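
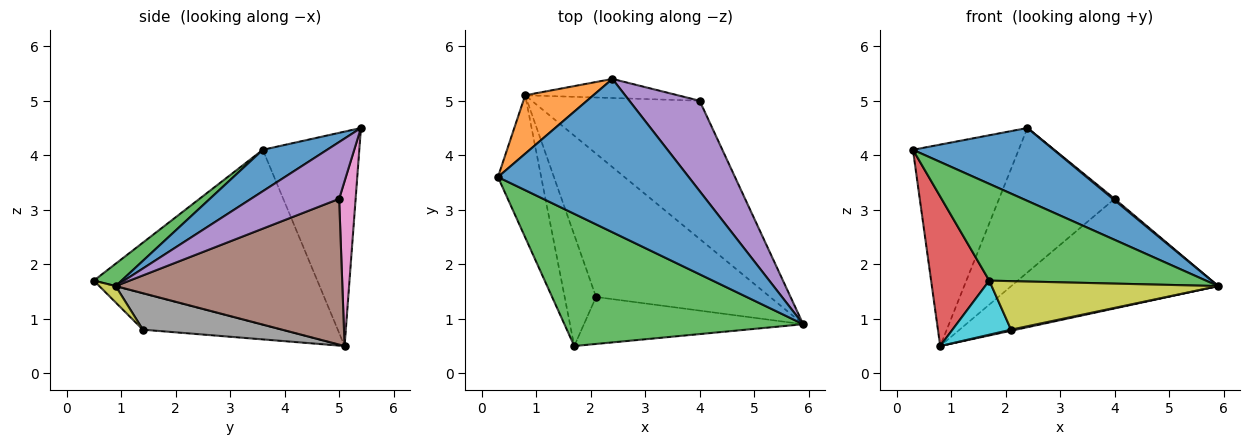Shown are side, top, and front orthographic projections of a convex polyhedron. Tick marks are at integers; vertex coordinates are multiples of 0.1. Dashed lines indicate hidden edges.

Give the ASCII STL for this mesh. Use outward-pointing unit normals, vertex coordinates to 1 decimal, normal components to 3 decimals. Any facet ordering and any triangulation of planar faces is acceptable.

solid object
 facet normal 0.192 -0.421 0.886
  outer loop
   vertex 2.4 5.4 4.5
   vertex 0.3 3.6 4.1
   vertex 5.9 0.9 1.6
  endloop
 endfacet
 facet normal -0.659 0.722 0.209
  outer loop
   vertex 0.8 5.1 0.5
   vertex 0.3 3.6 4.1
   vertex 2.4 5.4 4.5
  endloop
 endfacet
 facet normal 0.075 -0.589 0.805
  outer loop
   vertex 1.7 0.5 1.7
   vertex 5.9 0.9 1.6
   vertex 0.3 3.6 4.1
  endloop
 endfacet
 facet normal -0.941 -0.245 -0.233
  outer loop
   vertex 1.7 0.5 1.7
   vertex 0.3 3.6 4.1
   vertex 0.8 5.1 0.5
  endloop
 endfacet
 facet normal 0.629 -0.012 0.778
  outer loop
   vertex 4.0 5.0 3.2
   vertex 2.4 5.4 4.5
   vertex 5.9 0.9 1.6
  endloop
 endfacet
 facet normal 0.563 0.514 -0.648
  outer loop
   vertex 4.0 5.0 3.2
   vertex 5.9 0.9 1.6
   vertex 0.8 5.1 0.5
  endloop
 endfacet
 facet normal 0.140 0.982 -0.130
  outer loop
   vertex 4.0 5.0 3.2
   vertex 0.8 5.1 0.5
   vertex 2.4 5.4 4.5
  endloop
 endfacet
 facet normal 0.205 -0.007 -0.979
  outer loop
   vertex 2.1 1.4 0.8
   vertex 0.8 5.1 0.5
   vertex 5.9 0.9 1.6
  endloop
 endfacet
 facet normal 0.052 -0.718 -0.695
  outer loop
   vertex 2.1 1.4 0.8
   vertex 5.9 0.9 1.6
   vertex 1.7 0.5 1.7
  endloop
 endfacet
 facet normal -0.720 -0.304 -0.624
  outer loop
   vertex 2.1 1.4 0.8
   vertex 1.7 0.5 1.7
   vertex 0.8 5.1 0.5
  endloop
 endfacet
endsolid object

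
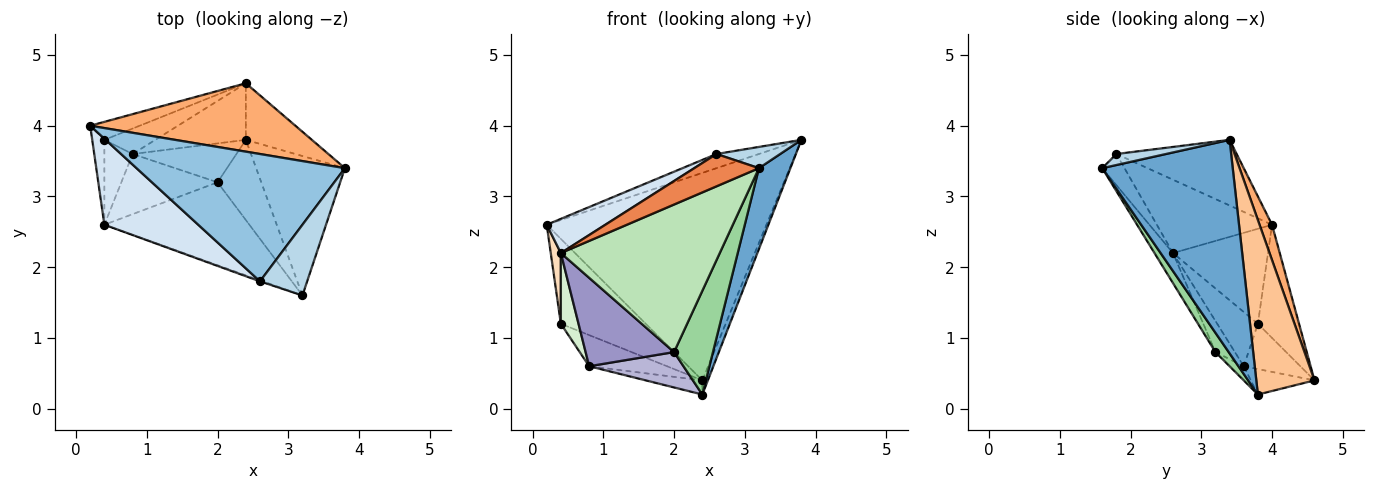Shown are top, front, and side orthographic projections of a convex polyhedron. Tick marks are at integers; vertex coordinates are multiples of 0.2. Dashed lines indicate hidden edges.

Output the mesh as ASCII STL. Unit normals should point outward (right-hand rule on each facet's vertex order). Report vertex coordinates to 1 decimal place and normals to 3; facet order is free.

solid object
 facet normal 0.901 -0.217 -0.375
  outer loop
   vertex 2.4 3.8 0.2
   vertex 3.8 3.4 3.8
   vertex 3.2 1.6 3.4
  endloop
 endfacet
 facet normal -0.299 0.105 0.949
  outer loop
   vertex 2.6 1.8 3.6
   vertex 3.8 3.4 3.8
   vertex 0.2 4.0 2.6
  endloop
 endfacet
 facet normal 0.218 -0.280 0.935
  outer loop
   vertex 2.6 1.8 3.6
   vertex 3.2 1.6 3.4
   vertex 3.8 3.4 3.8
  endloop
 endfacet
 facet normal -0.587 -0.299 0.752
  outer loop
   vertex 2.6 1.8 3.6
   vertex 0.2 4.0 2.6
   vertex 0.4 2.6 2.2
  endloop
 endfacet
 facet normal -0.325 -0.945 -0.030
  outer loop
   vertex 2.6 1.8 3.6
   vertex 0.4 2.6 2.2
   vertex 3.2 1.6 3.4
  endloop
 endfacet
 facet normal 0.054 0.948 0.313
  outer loop
   vertex 2.4 4.6 0.4
   vertex 0.2 4.0 2.6
   vertex 3.8 3.4 3.8
  endloop
 endfacet
 facet normal 0.932 0.088 -0.353
  outer loop
   vertex 2.4 4.6 0.4
   vertex 3.8 3.4 3.8
   vertex 2.4 3.8 0.2
  endloop
 endfacet
 facet normal -0.986 -0.105 -0.126
  outer loop
   vertex 0.4 3.8 1.2
   vertex 0.4 2.6 2.2
   vertex 0.2 4.0 2.6
  endloop
 endfacet
 facet normal -0.429 0.884 -0.187
  outer loop
   vertex 0.4 3.8 1.2
   vertex 0.2 4.0 2.6
   vertex 2.4 4.6 0.4
  endloop
 endfacet
 facet normal 0.260 -0.764 -0.590
  outer loop
   vertex 2.0 3.2 0.8
   vertex 2.4 3.8 0.2
   vertex 3.2 1.6 3.4
  endloop
 endfacet
 facet normal -0.101 -0.867 -0.487
  outer loop
   vertex 2.0 3.2 0.8
   vertex 3.2 1.6 3.4
   vertex 0.4 2.6 2.2
  endloop
 endfacet
 facet normal -0.827 -0.360 -0.432
  outer loop
   vertex 0.8 3.6 0.6
   vertex 0.4 2.6 2.2
   vertex 0.4 3.8 1.2
  endloop
 endfacet
 facet normal -0.179 -0.814 -0.553
  outer loop
   vertex 0.8 3.6 0.6
   vertex 2.0 3.2 0.8
   vertex 0.4 2.6 2.2
  endloop
 endfacet
 facet normal -0.100 -0.669 -0.736
  outer loop
   vertex 0.8 3.6 0.6
   vertex 2.4 3.8 0.2
   vertex 2.0 3.2 0.8
  endloop
 endfacet
 facet normal -0.263 0.234 -0.936
  outer loop
   vertex 0.8 3.6 0.6
   vertex 2.4 4.6 0.4
   vertex 2.4 3.8 0.2
  endloop
 endfacet
 facet normal -0.491 0.674 -0.552
  outer loop
   vertex 0.8 3.6 0.6
   vertex 0.4 3.8 1.2
   vertex 2.4 4.6 0.4
  endloop
 endfacet
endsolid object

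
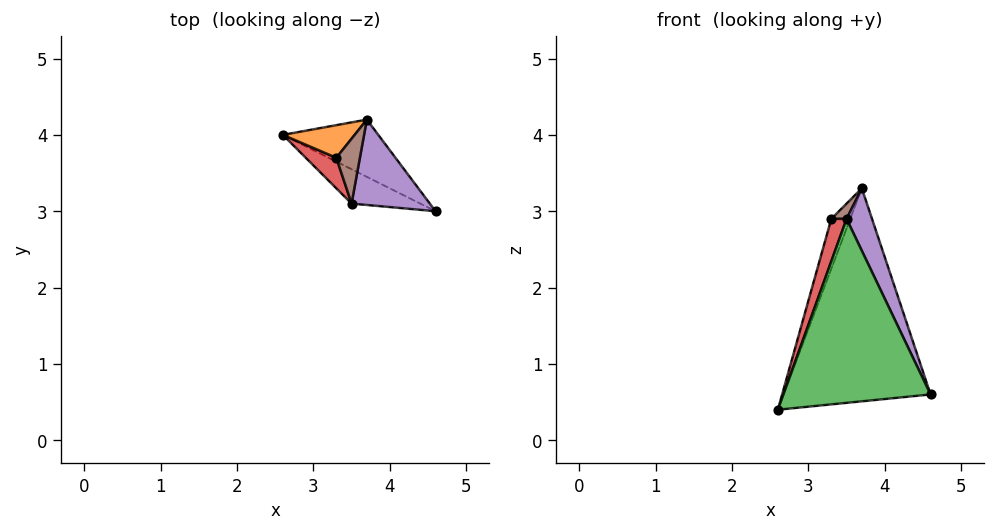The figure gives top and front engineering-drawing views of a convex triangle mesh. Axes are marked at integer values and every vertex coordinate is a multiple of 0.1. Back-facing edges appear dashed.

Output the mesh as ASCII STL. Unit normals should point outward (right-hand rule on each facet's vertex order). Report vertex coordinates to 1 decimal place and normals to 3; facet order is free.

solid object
 facet normal 0.453 0.861 -0.231
  outer loop
   vertex 3.7 4.2 3.3
   vertex 4.6 3.0 0.6
   vertex 2.6 4.0 0.4
  endloop
 endfacet
 facet normal -0.847 0.445 0.291
  outer loop
   vertex 3.3 3.7 2.9
   vertex 3.7 4.2 3.3
   vertex 2.6 4.0 0.4
  endloop
 endfacet
 facet normal -0.428 -0.889 -0.166
  outer loop
   vertex 3.5 3.1 2.9
   vertex 2.6 4.0 0.4
   vertex 4.6 3.0 0.6
  endloop
 endfacet
 facet normal -0.925 -0.308 0.222
  outer loop
   vertex 3.5 3.1 2.9
   vertex 3.3 3.7 2.9
   vertex 2.6 4.0 0.4
  endloop
 endfacet
 facet normal 0.853 -0.308 0.421
  outer loop
   vertex 3.5 3.1 2.9
   vertex 4.6 3.0 0.6
   vertex 3.7 4.2 3.3
  endloop
 endfacet
 facet normal -0.566 -0.189 0.802
  outer loop
   vertex 3.5 3.1 2.9
   vertex 3.7 4.2 3.3
   vertex 3.3 3.7 2.9
  endloop
 endfacet
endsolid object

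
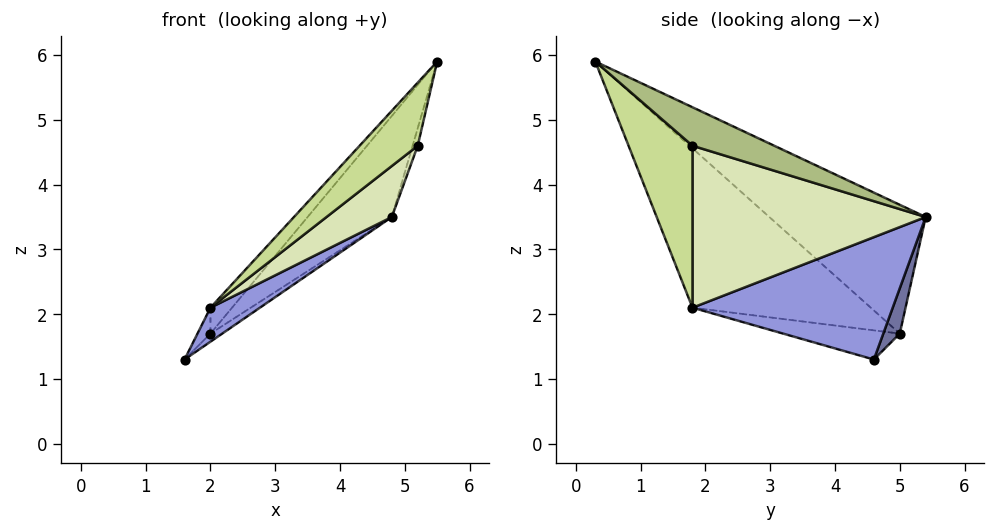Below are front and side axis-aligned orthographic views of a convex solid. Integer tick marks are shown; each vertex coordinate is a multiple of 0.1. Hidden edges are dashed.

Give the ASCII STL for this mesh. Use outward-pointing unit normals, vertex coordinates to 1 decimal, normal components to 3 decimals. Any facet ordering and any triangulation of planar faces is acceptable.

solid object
 facet normal 0.474 0.339 -0.813
  outer loop
   vertex 2.0 5.0 1.7
   vertex 4.8 5.4 3.5
   vertex 1.6 4.6 1.3
  endloop
 endfacet
 facet normal -0.546 0.294 0.784
  outer loop
   vertex 2.0 5.0 1.7
   vertex 5.5 0.3 5.9
   vertex 4.8 5.4 3.5
  endloop
 endfacet
 facet normal 0.585 -0.144 -0.798
  outer loop
   vertex 2.0 1.8 2.1
   vertex 1.6 4.6 1.3
   vertex 4.8 5.4 3.5
  endloop
 endfacet
 facet normal -0.745 0.083 0.662
  outer loop
   vertex 2.0 1.8 2.1
   vertex 2.0 5.0 1.7
   vertex 1.6 4.6 1.3
  endloop
 endfacet
 facet normal -0.715 0.087 0.693
  outer loop
   vertex 2.0 1.8 2.1
   vertex 5.5 0.3 5.9
   vertex 2.0 5.0 1.7
  endloop
 endfacet
 facet normal 0.986 0.062 -0.156
  outer loop
   vertex 5.2 1.8 4.6
   vertex 4.8 5.4 3.5
   vertex 5.5 0.3 5.9
  endloop
 endfacet
 facet normal 0.537 -0.488 -0.688
  outer loop
   vertex 5.2 1.8 4.6
   vertex 5.5 0.3 5.9
   vertex 2.0 1.8 2.1
  endloop
 endfacet
 facet normal 0.607 -0.170 -0.777
  outer loop
   vertex 5.2 1.8 4.6
   vertex 2.0 1.8 2.1
   vertex 4.8 5.4 3.5
  endloop
 endfacet
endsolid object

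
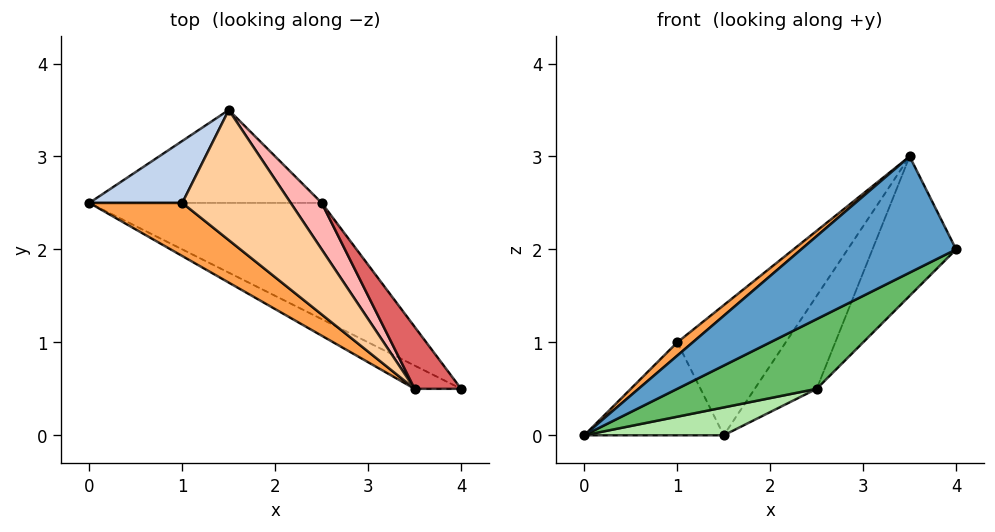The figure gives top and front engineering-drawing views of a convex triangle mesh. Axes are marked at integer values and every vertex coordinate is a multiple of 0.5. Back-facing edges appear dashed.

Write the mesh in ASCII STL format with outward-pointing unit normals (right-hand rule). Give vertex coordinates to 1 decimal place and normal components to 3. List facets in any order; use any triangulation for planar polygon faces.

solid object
 facet normal -0.365 -0.913 -0.183
  outer loop
   vertex 3.5 0.5 3.0
   vertex 0.0 2.5 0.0
   vertex 4.0 0.5 2.0
  endloop
 endfacet
 facet normal -0.485 0.728 0.485
  outer loop
   vertex 1.0 2.5 1.0
   vertex 1.5 3.5 0.0
   vertex 0.0 2.5 0.0
  endloop
 endfacet
 facet normal -0.696 -0.174 0.696
  outer loop
   vertex 1.0 2.5 1.0
   vertex 0.0 2.5 0.0
   vertex 3.5 0.5 3.0
  endloop
 endfacet
 facet normal 0.000 0.707 0.707
  outer loop
   vertex 1.0 2.5 1.0
   vertex 3.5 0.5 3.0
   vertex 1.5 3.5 0.0
  endloop
 endfacet
 facet normal 0.169 -0.507 -0.845
  outer loop
   vertex 2.5 2.5 0.5
   vertex 4.0 0.5 2.0
   vertex 0.0 2.5 0.0
  endloop
 endfacet
 facet normal 0.188 -0.282 -0.941
  outer loop
   vertex 2.5 2.5 0.5
   vertex 0.0 2.5 0.0
   vertex 1.5 3.5 0.0
  endloop
 endfacet
 facet normal 0.630 0.709 0.315
  outer loop
   vertex 2.5 2.5 0.5
   vertex 3.5 0.5 3.0
   vertex 4.0 0.5 2.0
  endloop
 endfacet
 facet normal 0.557 0.743 0.371
  outer loop
   vertex 2.5 2.5 0.5
   vertex 1.5 3.5 0.0
   vertex 3.5 0.5 3.0
  endloop
 endfacet
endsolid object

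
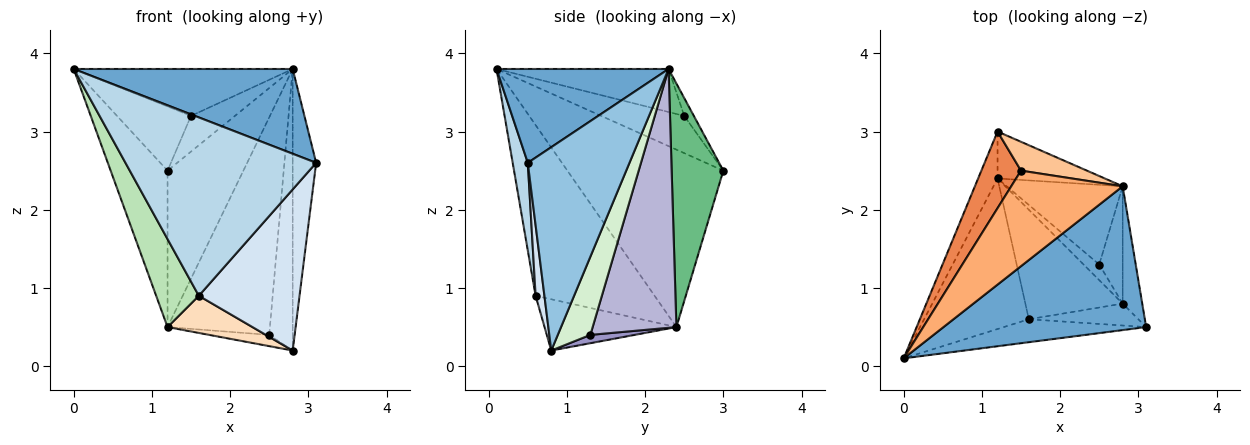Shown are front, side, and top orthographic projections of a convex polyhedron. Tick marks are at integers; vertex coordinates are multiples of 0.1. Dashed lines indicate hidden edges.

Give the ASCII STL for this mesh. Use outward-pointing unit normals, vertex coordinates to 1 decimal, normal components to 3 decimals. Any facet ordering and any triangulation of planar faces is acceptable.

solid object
 facet normal 0.371 -0.472 0.800
  outer loop
   vertex 2.8 2.3 3.8
   vertex 0.0 0.1 3.8
   vertex 3.1 0.5 2.6
  endloop
 endfacet
 facet normal 0.970 0.224 -0.093
  outer loop
   vertex 2.8 2.3 3.8
   vertex 3.1 0.5 2.6
   vertex 2.8 0.8 0.2
  endloop
 endfacet
 facet normal 0.078 -0.989 -0.127
  outer loop
   vertex 1.6 0.6 0.9
   vertex 3.1 0.5 2.6
   vertex 0.0 0.1 3.8
  endloop
 endfacet
 facet normal 0.086 -0.987 -0.134
  outer loop
   vertex 1.6 0.6 0.9
   vertex 2.8 0.8 0.2
   vertex 3.1 0.5 2.6
  endloop
 endfacet
 facet normal -0.584 0.521 0.622
  outer loop
   vertex 1.5 2.5 3.2
   vertex 1.2 3.0 2.5
   vertex 0.0 0.1 3.8
  endloop
 endfacet
 facet normal -0.327 0.417 0.848
  outer loop
   vertex 1.5 2.5 3.2
   vertex 0.0 0.1 3.8
   vertex 2.8 2.3 3.8
  endloop
 endfacet
 facet normal -0.168 0.767 0.620
  outer loop
   vertex 1.5 2.5 3.2
   vertex 2.8 2.3 3.8
   vertex 1.2 3.0 2.5
  endloop
 endfacet
 facet normal -0.446 -0.288 -0.847
  outer loop
   vertex 1.2 2.4 0.5
   vertex 2.8 0.8 0.2
   vertex 1.6 0.6 0.9
  endloop
 endfacet
 facet normal 0.546 0.802 -0.241
  outer loop
   vertex 1.2 2.4 0.5
   vertex 1.2 3.0 2.5
   vertex 2.8 2.3 3.8
  endloop
 endfacet
 facet normal -0.935 0.341 -0.102
  outer loop
   vertex 1.2 2.4 0.5
   vertex 0.0 0.1 3.8
   vertex 1.2 3.0 2.5
  endloop
 endfacet
 facet normal -0.815 -0.292 -0.500
  outer loop
   vertex 1.2 2.4 0.5
   vertex 1.6 0.6 0.9
   vertex 0.0 0.1 3.8
  endloop
 endfacet
 facet normal 0.789 0.568 -0.237
  outer loop
   vertex 2.5 1.3 0.4
   vertex 2.8 2.3 3.8
   vertex 2.8 0.8 0.2
  endloop
 endfacet
 facet normal 0.396 0.536 -0.746
  outer loop
   vertex 2.5 1.3 0.4
   vertex 2.8 0.8 0.2
   vertex 1.2 2.4 0.5
  endloop
 endfacet
 facet normal 0.609 0.745 -0.273
  outer loop
   vertex 2.5 1.3 0.4
   vertex 1.2 2.4 0.5
   vertex 2.8 2.3 3.8
  endloop
 endfacet
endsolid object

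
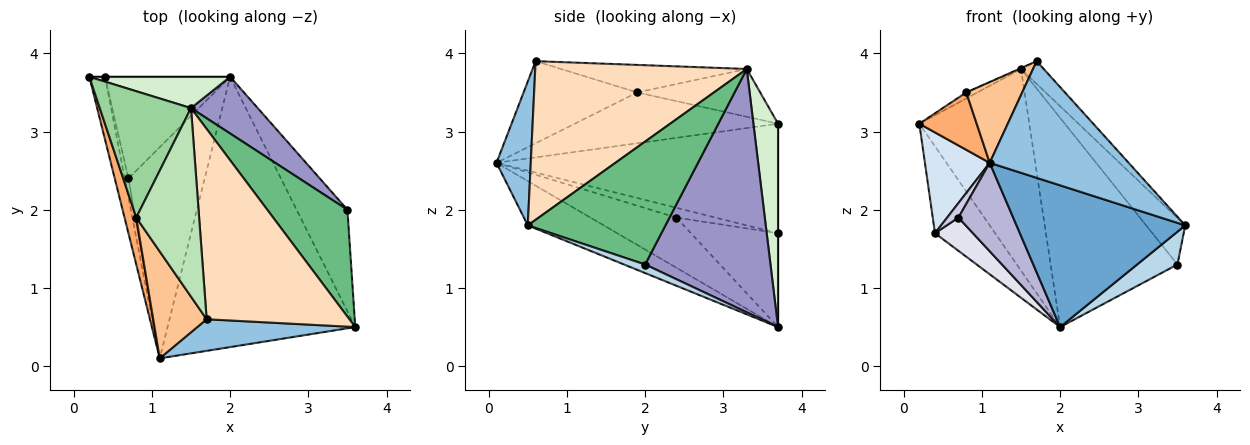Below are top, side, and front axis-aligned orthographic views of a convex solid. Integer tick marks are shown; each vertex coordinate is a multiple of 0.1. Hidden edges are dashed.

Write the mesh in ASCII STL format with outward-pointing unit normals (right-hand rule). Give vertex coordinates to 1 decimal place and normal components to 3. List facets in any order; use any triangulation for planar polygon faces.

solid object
 facet normal -0.205 -0.455 -0.867
  outer loop
   vertex 2.0 3.7 0.5
   vertex 3.6 0.5 1.8
   vertex 1.1 0.1 2.6
  endloop
 endfacet
 facet normal 0.232 -0.939 0.254
  outer loop
   vertex 1.7 0.6 3.9
   vertex 1.1 0.1 2.6
   vertex 3.6 0.5 1.8
  endloop
 endfacet
 facet normal 0.158 -0.303 -0.940
  outer loop
   vertex 3.5 2.0 1.3
   vertex 3.6 0.5 1.8
   vertex 2.0 3.7 0.5
  endloop
 endfacet
 facet normal -0.965 -0.222 -0.138
  outer loop
   vertex 0.4 3.7 1.7
   vertex 1.1 0.1 2.6
   vertex 0.2 3.7 3.1
  endloop
 endfacet
 facet normal 0.000 1.000 0.000
  outer loop
   vertex 0.4 3.7 1.7
   vertex 0.2 3.7 3.1
   vertex 2.0 3.7 0.5
  endloop
 endfacet
 facet normal -0.940 -0.265 0.217
  outer loop
   vertex 0.8 1.9 3.5
   vertex 0.2 3.7 3.1
   vertex 1.1 0.1 2.6
  endloop
 endfacet
 facet normal -0.775 -0.381 0.504
  outer loop
   vertex 0.8 1.9 3.5
   vertex 1.1 0.1 2.6
   vertex 1.7 0.6 3.9
  endloop
 endfacet
 facet normal 0.741 0.080 0.667
  outer loop
   vertex 1.5 3.3 3.8
   vertex 1.7 0.6 3.9
   vertex 3.6 0.5 1.8
  endloop
 endfacet
 facet normal 0.815 0.231 0.531
  outer loop
   vertex 1.5 3.3 3.8
   vertex 3.6 0.5 1.8
   vertex 3.5 2.0 1.3
  endloop
 endfacet
 facet normal -0.464 0.042 0.885
  outer loop
   vertex 1.5 3.3 3.8
   vertex 0.2 3.7 3.1
   vertex 0.8 1.9 3.5
  endloop
 endfacet
 facet normal -0.401 0.004 0.916
  outer loop
   vertex 1.5 3.3 3.8
   vertex 0.8 1.9 3.5
   vertex 1.7 0.6 3.9
  endloop
 endfacet
 facet normal 0.216 0.965 0.150
  outer loop
   vertex 1.5 3.3 3.8
   vertex 2.0 3.7 0.5
   vertex 0.2 3.7 3.1
  endloop
 endfacet
 facet normal 0.690 0.698 0.189
  outer loop
   vertex 1.5 3.3 3.8
   vertex 3.5 2.0 1.3
   vertex 2.0 3.7 0.5
  endloop
 endfacet
 facet normal -0.519 -0.330 -0.788
  outer loop
   vertex 0.7 2.4 1.9
   vertex 2.0 3.7 0.5
   vertex 1.1 0.1 2.6
  endloop
 endfacet
 facet normal -0.903 -0.261 -0.341
  outer loop
   vertex 0.7 2.4 1.9
   vertex 1.1 0.1 2.6
   vertex 0.4 3.7 1.7
  endloop
 endfacet
 facet normal -0.580 -0.253 -0.774
  outer loop
   vertex 0.7 2.4 1.9
   vertex 0.4 3.7 1.7
   vertex 2.0 3.7 0.5
  endloop
 endfacet
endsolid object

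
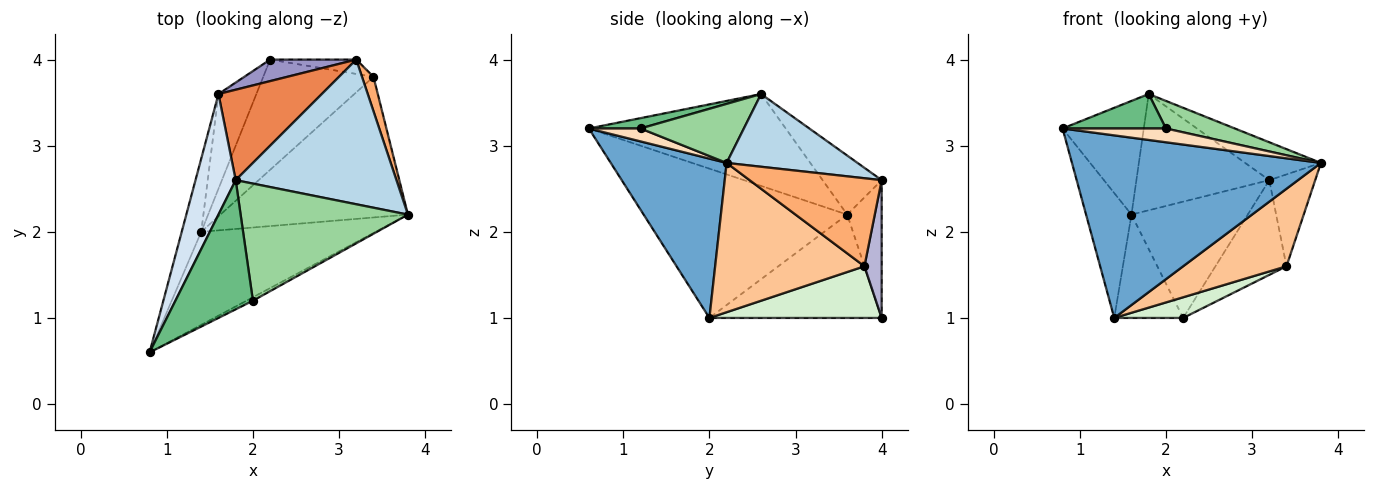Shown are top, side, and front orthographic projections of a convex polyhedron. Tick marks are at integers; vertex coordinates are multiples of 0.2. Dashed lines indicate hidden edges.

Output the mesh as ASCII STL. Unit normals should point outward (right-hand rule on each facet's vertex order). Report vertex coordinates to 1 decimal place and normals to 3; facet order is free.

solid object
 facet normal 0.383 -0.823 -0.419
  outer loop
   vertex 1.4 2.0 1.0
   vertex 3.8 2.2 2.8
   vertex 0.8 0.6 3.2
  endloop
 endfacet
 facet normal -0.968 0.216 -0.127
  outer loop
   vertex 1.6 3.6 2.2
   vertex 1.4 2.0 1.0
   vertex 0.8 0.6 3.2
  endloop
 endfacet
 facet normal 0.401 0.232 0.886
  outer loop
   vertex 1.8 2.6 3.6
   vertex 3.8 2.2 2.8
   vertex 3.2 4.0 2.6
  endloop
 endfacet
 facet normal -0.857 0.354 0.375
  outer loop
   vertex 1.8 2.6 3.6
   vertex 1.6 3.6 2.2
   vertex 0.8 0.6 3.2
  endloop
 endfacet
 facet normal -0.331 0.745 0.579
  outer loop
   vertex 1.8 2.6 3.6
   vertex 3.2 4.0 2.6
   vertex 1.6 3.6 2.2
  endloop
 endfacet
 facet normal 0.937 0.326 0.122
  outer loop
   vertex 3.4 3.8 1.6
   vertex 3.2 4.0 2.6
   vertex 3.8 2.2 2.8
  endloop
 endfacet
 facet normal 0.572 -0.396 -0.718
  outer loop
   vertex 3.4 3.8 1.6
   vertex 3.8 2.2 2.8
   vertex 1.4 2.0 1.0
  endloop
 endfacet
 facet normal 0.436 -0.873 -0.218
  outer loop
   vertex 2.0 1.2 3.2
   vertex 0.8 0.6 3.2
   vertex 3.8 2.2 2.8
  endloop
 endfacet
 facet normal 0.128 -0.256 0.958
  outer loop
   vertex 2.0 1.2 3.2
   vertex 1.8 2.6 3.6
   vertex 0.8 0.6 3.2
  endloop
 endfacet
 facet normal 0.325 -0.217 0.921
  outer loop
   vertex 2.0 1.2 3.2
   vertex 3.8 2.2 2.8
   vertex 1.8 2.6 3.6
  endloop
 endfacet
 facet normal -0.879 0.352 -0.322
  outer loop
   vertex 2.2 4.0 1.0
   vertex 1.4 2.0 1.0
   vertex 1.6 3.6 2.2
  endloop
 endfacet
 facet normal 0.418 -0.167 -0.893
  outer loop
   vertex 2.2 4.0 1.0
   vertex 3.4 3.8 1.6
   vertex 1.4 2.0 1.0
  endloop
 endfacet
 facet normal -0.280 0.944 0.175
  outer loop
   vertex 2.2 4.0 1.0
   vertex 1.6 3.6 2.2
   vertex 3.2 4.0 2.6
  endloop
 endfacet
 facet normal 0.233 0.961 -0.146
  outer loop
   vertex 2.2 4.0 1.0
   vertex 3.2 4.0 2.6
   vertex 3.4 3.8 1.6
  endloop
 endfacet
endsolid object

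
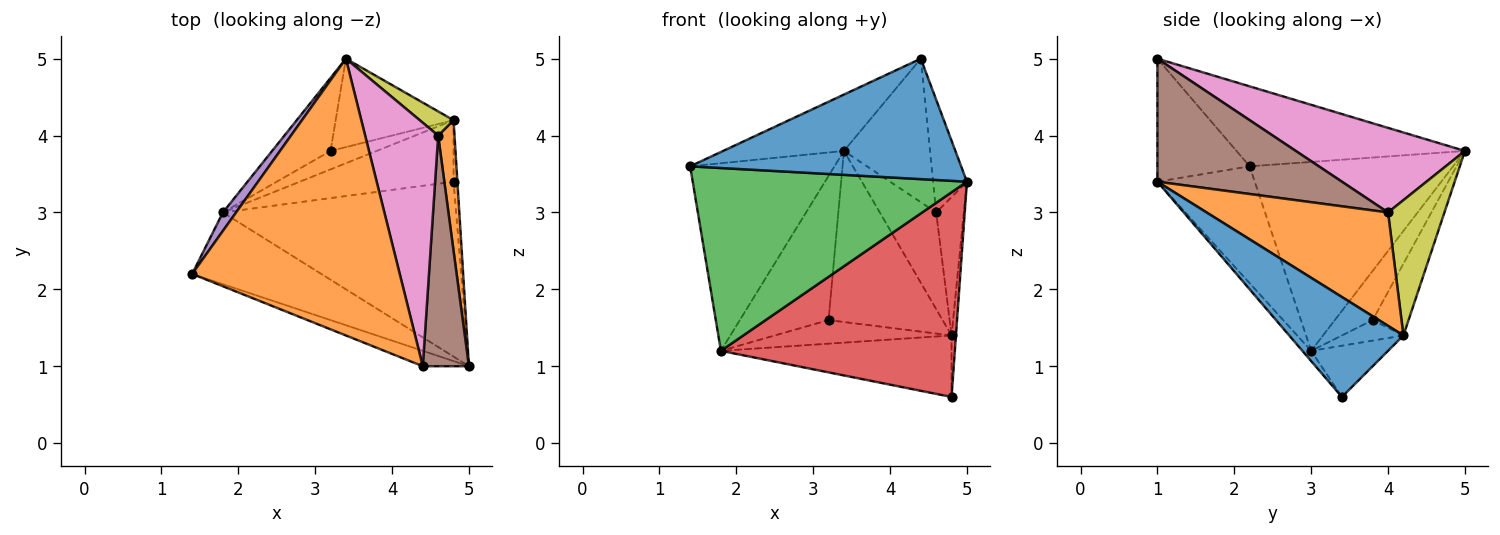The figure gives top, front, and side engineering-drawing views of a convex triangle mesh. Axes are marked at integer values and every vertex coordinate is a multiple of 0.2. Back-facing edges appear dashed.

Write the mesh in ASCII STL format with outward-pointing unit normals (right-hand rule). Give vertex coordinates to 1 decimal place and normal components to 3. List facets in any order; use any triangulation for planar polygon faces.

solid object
 facet normal -0.320 -0.940 -0.120
  outer loop
   vertex 4.4 1.0 5.0
   vertex 1.4 2.2 3.6
   vertex 5.0 1.0 3.4
  endloop
 endfacet
 facet normal -0.353 0.187 0.917
  outer loop
   vertex 4.4 1.0 5.0
   vertex 3.4 5.0 3.8
   vertex 1.4 2.2 3.6
  endloop
 endfacet
 facet normal -0.314 -0.884 -0.347
  outer loop
   vertex 1.8 3.0 1.2
   vertex 5.0 1.0 3.4
   vertex 1.4 2.2 3.6
  endloop
 endfacet
 facet normal -0.029 -0.760 -0.649
  outer loop
   vertex 1.8 3.0 1.2
   vertex 4.8 3.4 0.6
   vertex 5.0 1.0 3.4
  endloop
 endfacet
 facet normal -0.814 0.578 0.057
  outer loop
   vertex 1.8 3.0 1.2
   vertex 1.4 2.2 3.6
   vertex 3.4 5.0 3.8
  endloop
 endfacet
 facet normal 0.923 0.169 0.346
  outer loop
   vertex 4.6 4.0 3.0
   vertex 4.4 1.0 5.0
   vertex 5.0 1.0 3.4
  endloop
 endfacet
 facet normal 0.706 0.360 0.610
  outer loop
   vertex 4.6 4.0 3.0
   vertex 3.4 5.0 3.8
   vertex 4.4 1.0 5.0
  endloop
 endfacet
 facet normal -0.356 0.834 -0.422
  outer loop
   vertex 3.2 3.8 1.6
   vertex 1.8 3.0 1.2
   vertex 3.4 5.0 3.8
  endloop
 endfacet
 facet normal 0.696 0.696 0.174
  outer loop
   vertex 4.8 4.2 1.4
   vertex 3.4 5.0 3.8
   vertex 4.6 4.0 3.0
  endloop
 endfacet
 facet normal -0.269 0.856 -0.442
  outer loop
   vertex 4.8 4.2 1.4
   vertex 3.2 3.8 1.6
   vertex 3.4 5.0 3.8
  endloop
 endfacet
 facet normal 0.999 0.038 -0.038
  outer loop
   vertex 4.8 4.2 1.4
   vertex 5.0 1.0 3.4
   vertex 4.8 3.4 0.6
  endloop
 endfacet
 facet normal 0.979 0.149 0.141
  outer loop
   vertex 4.8 4.2 1.4
   vertex 4.6 4.0 3.0
   vertex 5.0 1.0 3.4
  endloop
 endfacet
 facet normal -0.229 0.688 -0.688
  outer loop
   vertex 4.8 4.2 1.4
   vertex 4.8 3.4 0.6
   vertex 1.8 3.0 1.2
  endloop
 endfacet
 facet normal -0.264 0.760 -0.594
  outer loop
   vertex 4.8 4.2 1.4
   vertex 1.8 3.0 1.2
   vertex 3.2 3.8 1.6
  endloop
 endfacet
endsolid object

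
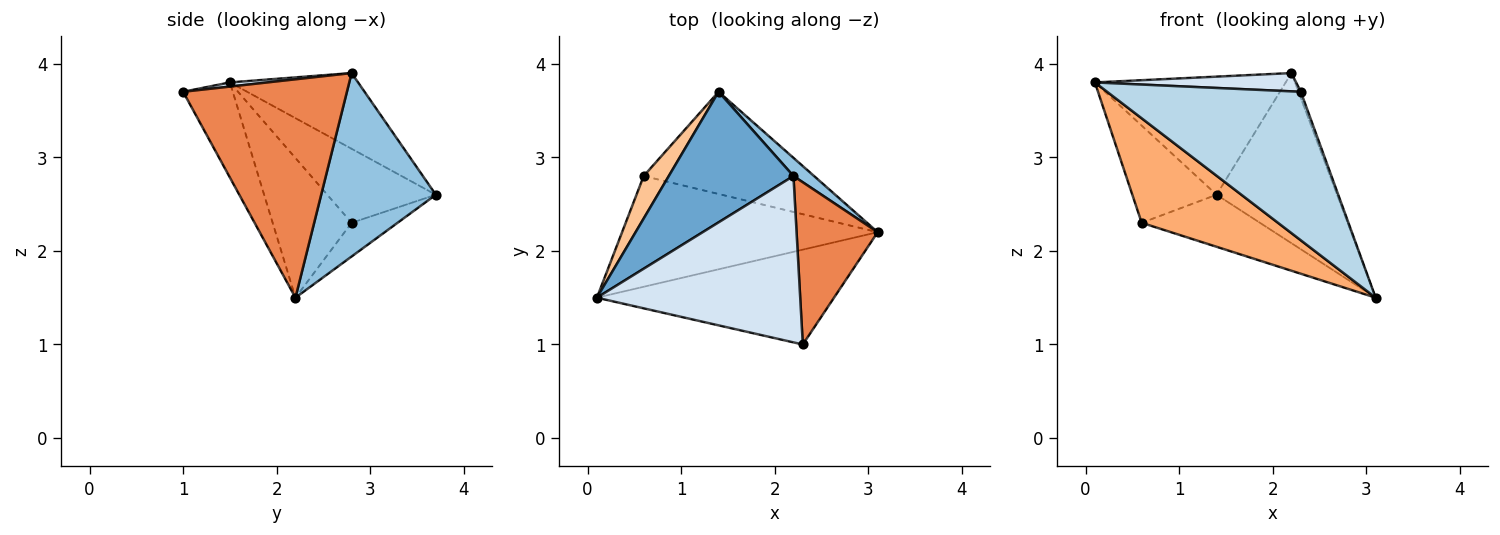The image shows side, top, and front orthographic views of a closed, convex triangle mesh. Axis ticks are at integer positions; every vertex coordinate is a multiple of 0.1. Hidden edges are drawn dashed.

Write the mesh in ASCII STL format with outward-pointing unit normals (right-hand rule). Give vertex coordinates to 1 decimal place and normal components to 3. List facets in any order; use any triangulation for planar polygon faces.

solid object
 facet normal -0.411 0.612 0.676
  outer loop
   vertex 2.2 2.8 3.9
   vertex 1.4 3.7 2.6
   vertex 0.1 1.5 3.8
  endloop
 endfacet
 facet normal 0.687 0.722 0.077
  outer loop
   vertex 2.2 2.8 3.9
   vertex 3.1 2.2 1.5
   vertex 1.4 3.7 2.6
  endloop
 endfacet
 facet normal -0.211 -0.824 -0.526
  outer loop
   vertex 2.3 1.0 3.7
   vertex 0.1 1.5 3.8
   vertex 3.1 2.2 1.5
  endloop
 endfacet
 facet normal 0.020 -0.109 0.994
  outer loop
   vertex 2.3 1.0 3.7
   vertex 2.2 2.8 3.9
   vertex 0.1 1.5 3.8
  endloop
 endfacet
 facet normal 0.937 0.013 0.348
  outer loop
   vertex 2.3 1.0 3.7
   vertex 3.1 2.2 1.5
   vertex 2.2 2.8 3.9
  endloop
 endfacet
 facet normal -0.369 -0.638 -0.676
  outer loop
   vertex 0.6 2.8 2.3
   vertex 3.1 2.2 1.5
   vertex 0.1 1.5 3.8
  endloop
 endfacet
 facet normal -0.763 0.592 0.259
  outer loop
   vertex 0.6 2.8 2.3
   vertex 0.1 1.5 3.8
   vertex 1.4 3.7 2.6
  endloop
 endfacet
 facet normal -0.174 0.447 -0.878
  outer loop
   vertex 0.6 2.8 2.3
   vertex 1.4 3.7 2.6
   vertex 3.1 2.2 1.5
  endloop
 endfacet
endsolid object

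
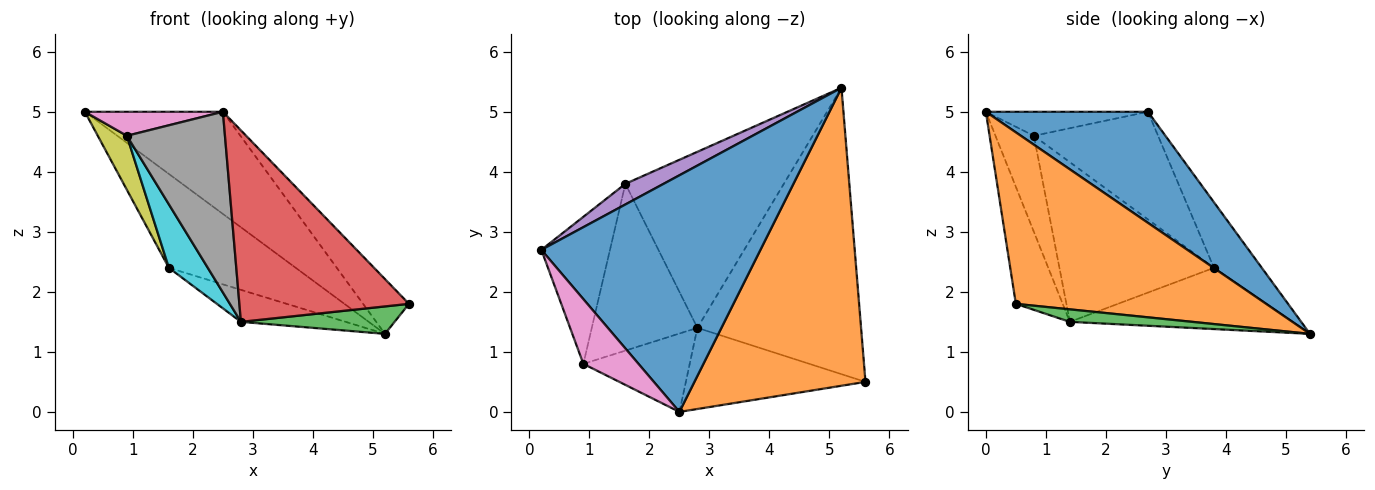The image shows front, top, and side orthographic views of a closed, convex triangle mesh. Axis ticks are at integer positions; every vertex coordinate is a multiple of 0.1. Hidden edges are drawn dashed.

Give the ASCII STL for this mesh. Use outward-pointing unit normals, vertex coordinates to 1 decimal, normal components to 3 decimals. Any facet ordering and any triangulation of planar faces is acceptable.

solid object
 facet normal 0.422 0.359 0.832
  outer loop
   vertex 2.5 0.0 5.0
   vertex 5.2 5.4 1.3
   vertex 0.2 2.7 5.0
  endloop
 endfacet
 facet normal 0.702 0.129 0.700
  outer loop
   vertex 2.5 0.0 5.0
   vertex 5.6 0.5 1.8
   vertex 5.2 5.4 1.3
  endloop
 endfacet
 facet normal 0.076 -0.095 -0.993
  outer loop
   vertex 2.8 1.4 1.5
   vertex 5.2 5.4 1.3
   vertex 5.6 0.5 1.8
  endloop
 endfacet
 facet normal -0.246 -0.892 -0.378
  outer loop
   vertex 2.8 1.4 1.5
   vertex 5.6 0.5 1.8
   vertex 2.5 0.0 5.0
  endloop
 endfacet
 facet normal -0.346 0.916 0.202
  outer loop
   vertex 1.6 3.8 2.4
   vertex 0.2 2.7 5.0
   vertex 5.2 5.4 1.3
  endloop
 endfacet
 facet normal -0.355 0.167 -0.920
  outer loop
   vertex 1.6 3.8 2.4
   vertex 5.2 5.4 1.3
   vertex 2.8 1.4 1.5
  endloop
 endfacet
 facet normal -0.378 -0.322 0.868
  outer loop
   vertex 0.9 0.8 4.6
   vertex 2.5 0.0 5.0
   vertex 0.2 2.7 5.0
  endloop
 endfacet
 facet normal -0.338 -0.863 -0.374
  outer loop
   vertex 0.9 0.8 4.6
   vertex 2.8 1.4 1.5
   vertex 2.5 0.0 5.0
  endloop
 endfacet
 facet normal -0.827 -0.194 -0.527
  outer loop
   vertex 0.9 0.8 4.6
   vertex 0.2 2.7 5.0
   vertex 1.6 3.8 2.4
  endloop
 endfacet
 facet normal -0.816 -0.206 -0.540
  outer loop
   vertex 0.9 0.8 4.6
   vertex 1.6 3.8 2.4
   vertex 2.8 1.4 1.5
  endloop
 endfacet
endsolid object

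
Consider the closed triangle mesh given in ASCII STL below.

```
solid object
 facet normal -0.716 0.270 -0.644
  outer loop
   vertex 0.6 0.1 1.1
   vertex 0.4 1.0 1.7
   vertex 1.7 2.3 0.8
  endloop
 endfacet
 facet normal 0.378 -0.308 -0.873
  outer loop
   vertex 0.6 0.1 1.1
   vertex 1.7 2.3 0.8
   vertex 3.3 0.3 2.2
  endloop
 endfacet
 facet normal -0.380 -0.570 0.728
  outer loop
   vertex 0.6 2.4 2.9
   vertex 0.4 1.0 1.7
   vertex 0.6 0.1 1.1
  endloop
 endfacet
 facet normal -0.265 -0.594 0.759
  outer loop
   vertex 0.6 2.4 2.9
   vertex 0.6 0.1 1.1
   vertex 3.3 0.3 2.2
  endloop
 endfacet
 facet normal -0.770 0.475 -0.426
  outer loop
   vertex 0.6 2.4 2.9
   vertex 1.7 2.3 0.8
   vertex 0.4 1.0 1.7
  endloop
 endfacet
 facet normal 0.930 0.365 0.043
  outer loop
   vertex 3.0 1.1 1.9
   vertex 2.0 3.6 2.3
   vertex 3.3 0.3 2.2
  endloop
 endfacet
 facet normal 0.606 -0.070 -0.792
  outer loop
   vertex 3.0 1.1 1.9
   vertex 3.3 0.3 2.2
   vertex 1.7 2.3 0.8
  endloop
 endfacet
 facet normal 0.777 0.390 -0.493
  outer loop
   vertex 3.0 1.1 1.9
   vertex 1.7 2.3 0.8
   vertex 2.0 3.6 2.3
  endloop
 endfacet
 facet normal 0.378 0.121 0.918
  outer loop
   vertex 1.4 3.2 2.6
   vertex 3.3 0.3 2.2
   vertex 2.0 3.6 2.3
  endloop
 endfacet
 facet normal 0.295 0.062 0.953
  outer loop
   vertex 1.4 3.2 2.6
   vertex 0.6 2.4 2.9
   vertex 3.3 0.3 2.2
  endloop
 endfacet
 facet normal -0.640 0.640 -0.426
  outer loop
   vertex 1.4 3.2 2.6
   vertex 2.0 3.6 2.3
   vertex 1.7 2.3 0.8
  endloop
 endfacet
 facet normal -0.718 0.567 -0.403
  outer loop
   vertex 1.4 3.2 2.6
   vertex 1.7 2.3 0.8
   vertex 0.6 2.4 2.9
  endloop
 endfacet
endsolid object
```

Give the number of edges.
18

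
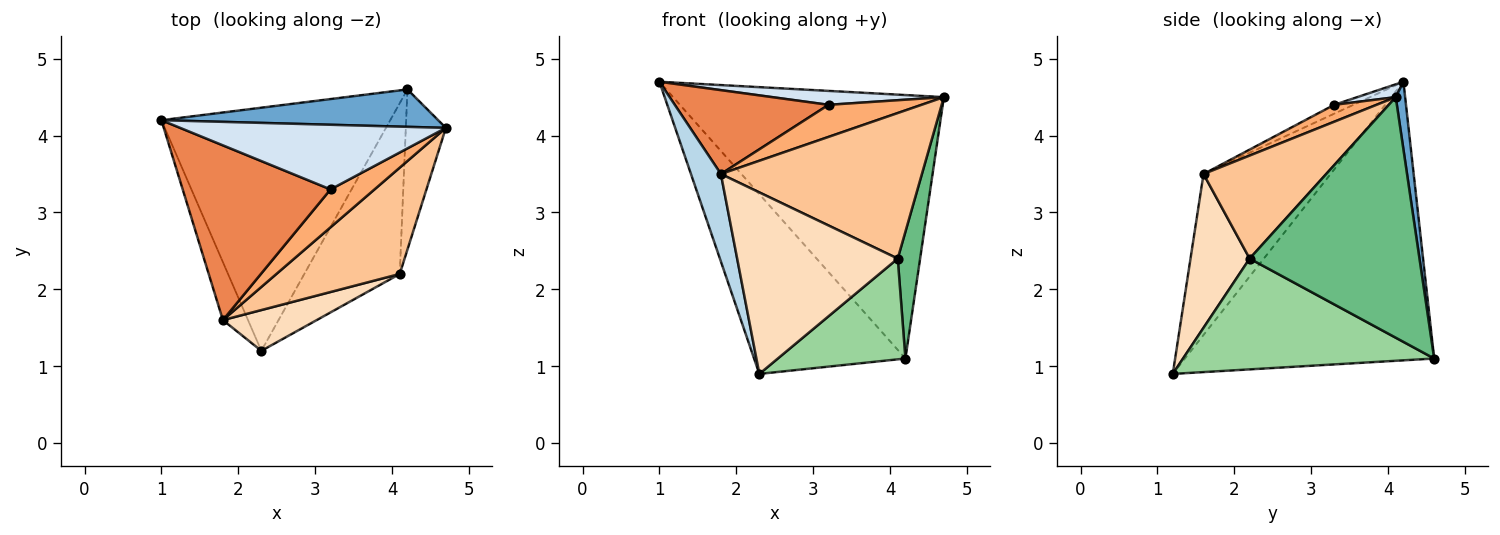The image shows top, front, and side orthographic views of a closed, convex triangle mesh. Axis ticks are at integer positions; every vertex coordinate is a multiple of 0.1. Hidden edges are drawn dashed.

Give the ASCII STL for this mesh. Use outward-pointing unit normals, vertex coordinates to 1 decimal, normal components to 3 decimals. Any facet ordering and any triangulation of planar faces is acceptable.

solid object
 facet normal 0.034 0.989 0.140
  outer loop
   vertex 4.2 4.6 1.1
   vertex 1.0 4.2 4.7
   vertex 4.7 4.1 4.5
  endloop
 endfacet
 facet normal -0.700 0.425 -0.575
  outer loop
   vertex 4.2 4.6 1.1
   vertex 2.3 1.2 0.9
   vertex 1.0 4.2 4.7
  endloop
 endfacet
 facet normal -0.962 -0.227 -0.150
  outer loop
   vertex 1.8 1.6 3.5
   vertex 1.0 4.2 4.7
   vertex 2.3 1.2 0.9
  endloop
 endfacet
 facet normal 0.047 -0.210 0.976
  outer loop
   vertex 3.2 3.3 4.4
   vertex 4.7 4.1 4.5
   vertex 1.0 4.2 4.7
  endloop
 endfacet
 facet normal -0.054 -0.432 0.900
  outer loop
   vertex 3.2 3.3 4.4
   vertex 1.0 4.2 4.7
   vertex 1.8 1.6 3.5
  endloop
 endfacet
 facet normal 0.282 -0.620 0.732
  outer loop
   vertex 3.2 3.3 4.4
   vertex 1.8 1.6 3.5
   vertex 4.7 4.1 4.5
  endloop
 endfacet
 facet normal 0.442 -0.724 0.529
  outer loop
   vertex 4.1 2.2 2.4
   vertex 4.7 4.1 4.5
   vertex 1.8 1.6 3.5
  endloop
 endfacet
 facet normal 0.338 -0.918 0.206
  outer loop
   vertex 4.1 2.2 2.4
   vertex 1.8 1.6 3.5
   vertex 2.3 1.2 0.9
  endloop
 endfacet
 facet normal 0.978 -0.129 -0.163
  outer loop
   vertex 4.1 2.2 2.4
   vertex 4.2 4.6 1.1
   vertex 4.7 4.1 4.5
  endloop
 endfacet
 facet normal 0.707 -0.359 -0.609
  outer loop
   vertex 4.1 2.2 2.4
   vertex 2.3 1.2 0.9
   vertex 4.2 4.6 1.1
  endloop
 endfacet
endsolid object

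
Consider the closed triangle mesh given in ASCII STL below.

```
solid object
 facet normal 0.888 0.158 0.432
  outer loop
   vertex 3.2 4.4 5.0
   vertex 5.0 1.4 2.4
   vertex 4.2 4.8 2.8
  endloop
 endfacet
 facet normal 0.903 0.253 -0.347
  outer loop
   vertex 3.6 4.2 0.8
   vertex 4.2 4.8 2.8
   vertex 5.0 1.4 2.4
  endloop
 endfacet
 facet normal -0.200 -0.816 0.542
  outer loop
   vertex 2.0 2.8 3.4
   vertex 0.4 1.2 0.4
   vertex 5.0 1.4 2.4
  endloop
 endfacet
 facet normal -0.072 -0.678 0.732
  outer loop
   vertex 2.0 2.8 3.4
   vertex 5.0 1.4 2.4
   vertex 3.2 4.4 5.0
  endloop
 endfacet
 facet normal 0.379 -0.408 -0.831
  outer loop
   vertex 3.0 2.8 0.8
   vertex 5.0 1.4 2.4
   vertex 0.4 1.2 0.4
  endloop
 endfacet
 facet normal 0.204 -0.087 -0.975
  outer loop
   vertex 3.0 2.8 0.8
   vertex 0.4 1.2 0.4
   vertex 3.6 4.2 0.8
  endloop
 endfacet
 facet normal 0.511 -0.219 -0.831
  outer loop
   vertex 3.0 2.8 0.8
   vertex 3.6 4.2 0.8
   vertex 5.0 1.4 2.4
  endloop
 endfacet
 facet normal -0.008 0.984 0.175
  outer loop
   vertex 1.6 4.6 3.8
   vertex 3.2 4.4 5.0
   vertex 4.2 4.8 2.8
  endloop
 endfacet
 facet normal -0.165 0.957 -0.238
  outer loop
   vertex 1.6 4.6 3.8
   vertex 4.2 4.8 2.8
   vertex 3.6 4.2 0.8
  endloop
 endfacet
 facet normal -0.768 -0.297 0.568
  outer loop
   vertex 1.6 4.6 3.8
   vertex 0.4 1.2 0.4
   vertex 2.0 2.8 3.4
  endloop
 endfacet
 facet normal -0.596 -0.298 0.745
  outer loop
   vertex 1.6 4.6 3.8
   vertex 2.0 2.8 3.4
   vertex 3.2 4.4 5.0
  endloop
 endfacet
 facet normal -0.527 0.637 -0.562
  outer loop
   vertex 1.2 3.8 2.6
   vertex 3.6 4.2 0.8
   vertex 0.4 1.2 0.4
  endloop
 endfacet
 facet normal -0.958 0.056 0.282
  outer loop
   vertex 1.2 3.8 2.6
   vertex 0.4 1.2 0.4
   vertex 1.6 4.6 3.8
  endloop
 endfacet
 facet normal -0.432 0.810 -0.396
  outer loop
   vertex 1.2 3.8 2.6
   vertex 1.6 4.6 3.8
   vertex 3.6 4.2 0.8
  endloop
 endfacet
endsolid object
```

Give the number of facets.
14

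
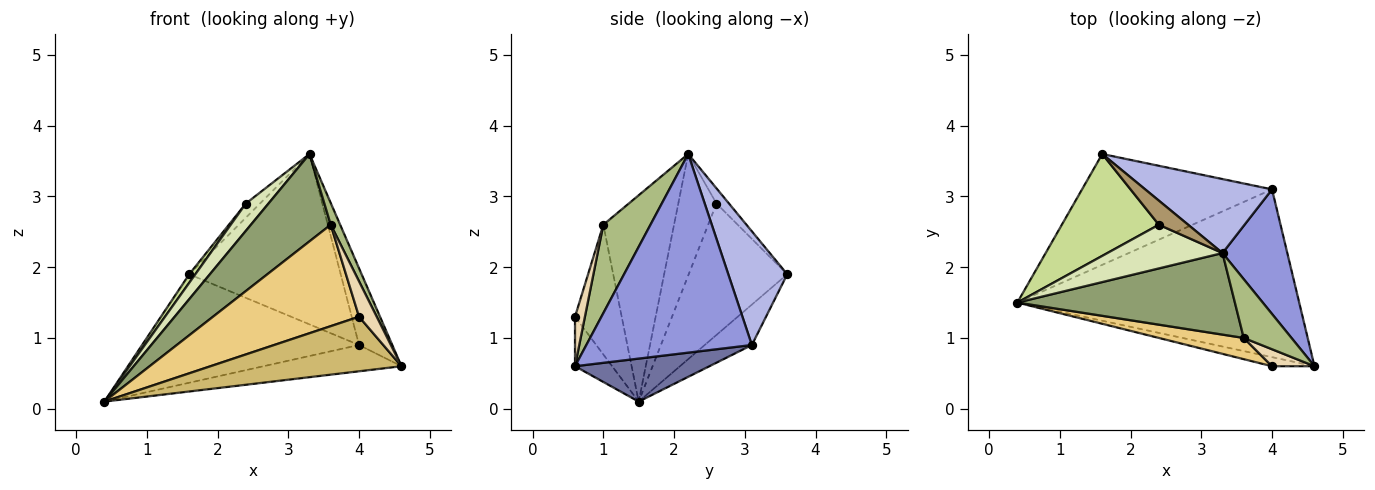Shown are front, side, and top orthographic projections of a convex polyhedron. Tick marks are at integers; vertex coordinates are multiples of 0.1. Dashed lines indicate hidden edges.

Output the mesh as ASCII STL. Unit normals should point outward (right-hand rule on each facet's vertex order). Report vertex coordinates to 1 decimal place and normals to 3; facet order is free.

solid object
 facet normal 0.149 0.153 -0.977
  outer loop
   vertex 4.0 3.1 0.9
   vertex 4.6 0.6 0.6
   vertex 0.4 1.5 0.1
  endloop
 endfacet
 facet normal -0.150 0.692 -0.707
  outer loop
   vertex 4.0 3.1 0.9
   vertex 0.4 1.5 0.1
   vertex 1.6 3.6 1.9
  endloop
 endfacet
 facet normal 0.934 0.188 0.305
  outer loop
   vertex 4.0 3.1 0.9
   vertex 3.3 2.2 3.6
   vertex 4.6 0.6 0.6
  endloop
 endfacet
 facet normal 0.336 0.864 0.375
  outer loop
   vertex 4.0 3.1 0.9
   vertex 1.6 3.6 1.9
   vertex 3.3 2.2 3.6
  endloop
 endfacet
 facet normal -0.544 -0.613 0.573
  outer loop
   vertex 3.6 1.0 2.6
   vertex 3.3 2.2 3.6
   vertex 0.4 1.5 0.1
  endloop
 endfacet
 facet normal 0.867 -0.173 0.468
  outer loop
   vertex 3.6 1.0 2.6
   vertex 4.6 0.6 0.6
   vertex 3.3 2.2 3.6
  endloop
 endfacet
 facet normal -0.803 -0.049 0.593
  outer loop
   vertex 2.4 2.6 2.9
   vertex 1.6 3.6 1.9
   vertex 0.4 1.5 0.1
  endloop
 endfacet
 facet normal -0.667 -0.395 0.632
  outer loop
   vertex 2.4 2.6 2.9
   vertex 0.4 1.5 0.1
   vertex 3.3 2.2 3.6
  endloop
 endfacet
 facet normal -0.407 0.462 0.788
  outer loop
   vertex 2.4 2.6 2.9
   vertex 3.3 2.2 3.6
   vertex 1.6 3.6 1.9
  endloop
 endfacet
 facet normal -0.188 -0.969 -0.161
  outer loop
   vertex 4.0 0.6 1.3
   vertex 0.4 1.5 0.1
   vertex 4.6 0.6 0.6
  endloop
 endfacet
 facet normal -0.299 -0.934 0.196
  outer loop
   vertex 4.0 0.6 1.3
   vertex 3.6 1.0 2.6
   vertex 0.4 1.5 0.1
  endloop
 endfacet
 facet normal 0.451 -0.805 0.386
  outer loop
   vertex 4.0 0.6 1.3
   vertex 4.6 0.6 0.6
   vertex 3.6 1.0 2.6
  endloop
 endfacet
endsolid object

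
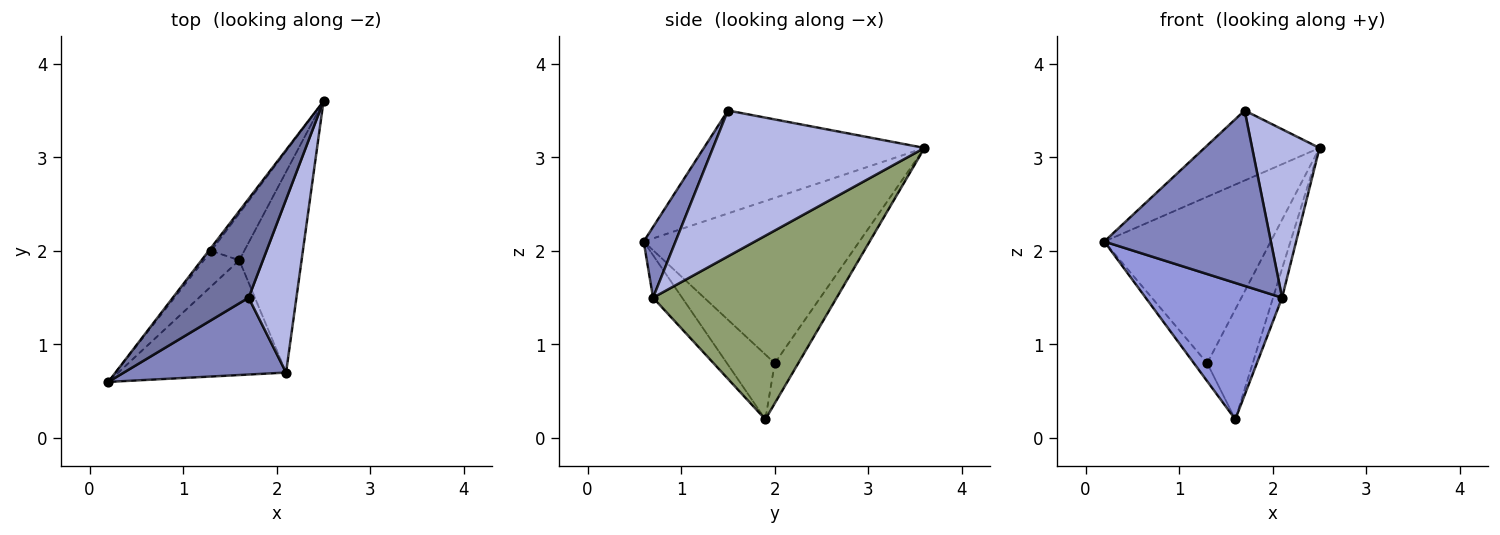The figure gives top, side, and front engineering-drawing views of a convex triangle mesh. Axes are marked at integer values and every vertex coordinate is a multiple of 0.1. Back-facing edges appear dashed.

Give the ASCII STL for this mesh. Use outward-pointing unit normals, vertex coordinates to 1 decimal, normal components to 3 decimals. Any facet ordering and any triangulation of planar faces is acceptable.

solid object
 facet normal -0.742 0.387 0.547
  outer loop
   vertex 1.7 1.5 3.5
   vertex 2.5 3.6 3.1
   vertex 0.2 0.6 2.1
  endloop
 endfacet
 facet normal 0.172 -0.902 0.395
  outer loop
   vertex 2.1 0.7 1.5
   vertex 1.7 1.5 3.5
   vertex 0.2 0.6 2.1
  endloop
 endfacet
 facet normal -0.161 -0.755 -0.635
  outer loop
   vertex 2.1 0.7 1.5
   vertex 0.2 0.6 2.1
   vertex 1.6 1.9 0.2
  endloop
 endfacet
 facet normal 0.910 -0.290 0.298
  outer loop
   vertex 2.1 0.7 1.5
   vertex 2.5 3.6 3.1
   vertex 1.7 1.5 3.5
  endloop
 endfacet
 facet normal 0.946 0.047 -0.321
  outer loop
   vertex 2.1 0.7 1.5
   vertex 1.6 1.9 0.2
   vertex 2.5 3.6 3.1
  endloop
 endfacet
 facet normal -0.792 0.611 -0.012
  outer loop
   vertex 1.3 2.0 0.8
   vertex 0.2 0.6 2.1
   vertex 2.5 3.6 3.1
  endloop
 endfacet
 facet normal -0.852 0.237 -0.466
  outer loop
   vertex 1.3 2.0 0.8
   vertex 1.6 1.9 0.2
   vertex 0.2 0.6 2.1
  endloop
 endfacet
 facet normal -0.430 0.831 -0.353
  outer loop
   vertex 1.3 2.0 0.8
   vertex 2.5 3.6 3.1
   vertex 1.6 1.9 0.2
  endloop
 endfacet
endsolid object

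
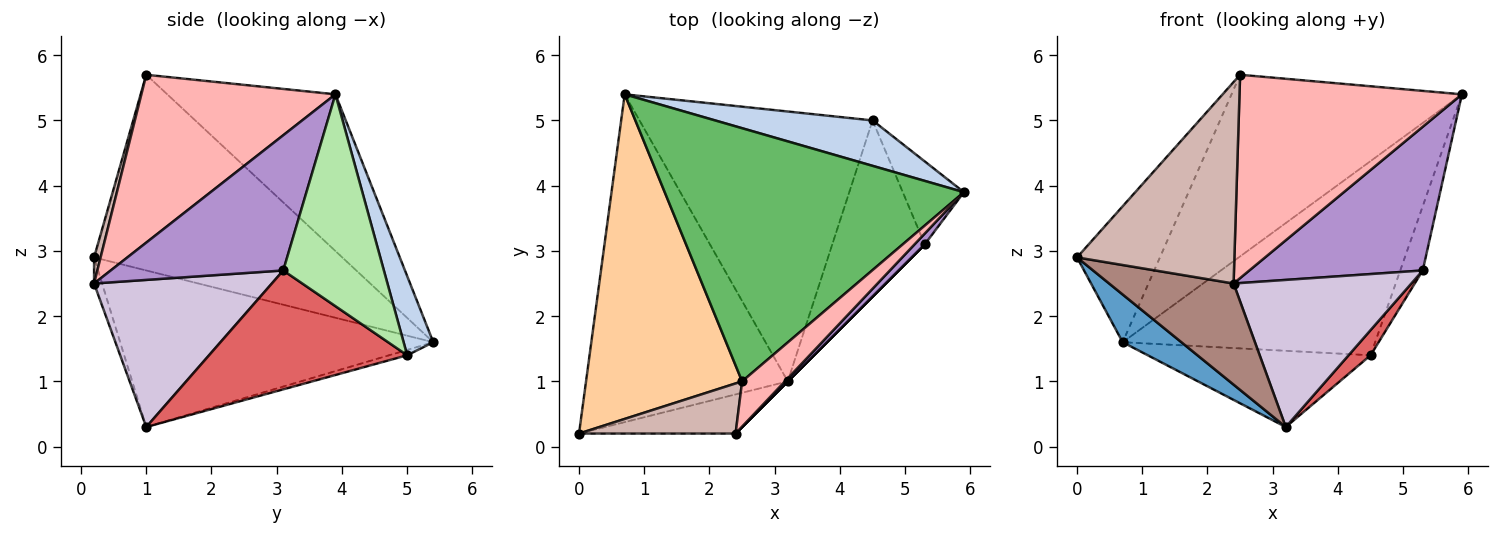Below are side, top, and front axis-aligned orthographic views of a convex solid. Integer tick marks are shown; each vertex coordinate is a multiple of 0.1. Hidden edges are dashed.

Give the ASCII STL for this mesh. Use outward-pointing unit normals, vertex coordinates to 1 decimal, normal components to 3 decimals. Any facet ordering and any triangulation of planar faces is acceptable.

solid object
 facet normal -0.609 -0.114 -0.785
  outer loop
   vertex 3.2 1.0 0.3
   vertex 0.0 0.2 2.9
   vertex 0.7 5.4 1.6
  endloop
 endfacet
 facet normal 0.114 0.967 0.226
  outer loop
   vertex 4.5 5.0 1.4
   vertex 0.7 5.4 1.6
   vertex 5.9 3.9 5.4
  endloop
 endfacet
 facet normal -0.022 0.272 -0.962
  outer loop
   vertex 4.5 5.0 1.4
   vertex 3.2 1.0 0.3
   vertex 0.7 5.4 1.6
  endloop
 endfacet
 facet normal -0.756 0.253 0.603
  outer loop
   vertex 2.5 1.0 5.7
   vertex 0.7 5.4 1.6
   vertex 0.0 0.2 2.9
  endloop
 endfacet
 facet normal -0.392 0.536 0.748
  outer loop
   vertex 2.5 1.0 5.7
   vertex 5.9 3.9 5.4
   vertex 0.7 5.4 1.6
  endloop
 endfacet
 facet normal 0.939 0.210 -0.271
  outer loop
   vertex 5.3 3.1 2.7
   vertex 4.5 5.0 1.4
   vertex 5.9 3.9 5.4
  endloop
 endfacet
 facet normal 0.786 -0.087 -0.612
  outer loop
   vertex 5.3 3.1 2.7
   vertex 3.2 1.0 0.3
   vertex 4.5 5.0 1.4
  endloop
 endfacet
 facet normal 0.648 -0.743 0.166
  outer loop
   vertex 2.4 0.2 2.5
   vertex 5.9 3.9 5.4
   vertex 2.5 1.0 5.7
  endloop
 endfacet
 facet normal 0.704 -0.708 0.053
  outer loop
   vertex 2.4 0.2 2.5
   vertex 5.3 3.1 2.7
   vertex 5.9 3.9 5.4
  endloop
 endfacet
 facet normal 0.707 -0.707 0.000
  outer loop
   vertex 2.4 0.2 2.5
   vertex 3.2 1.0 0.3
   vertex 5.3 3.1 2.7
  endloop
 endfacet
 facet normal -0.060 -0.931 -0.360
  outer loop
   vertex 2.4 0.2 2.5
   vertex 0.0 0.2 2.9
   vertex 3.2 1.0 0.3
  endloop
 endfacet
 facet normal 0.040 -0.970 0.241
  outer loop
   vertex 2.4 0.2 2.5
   vertex 2.5 1.0 5.7
   vertex 0.0 0.2 2.9
  endloop
 endfacet
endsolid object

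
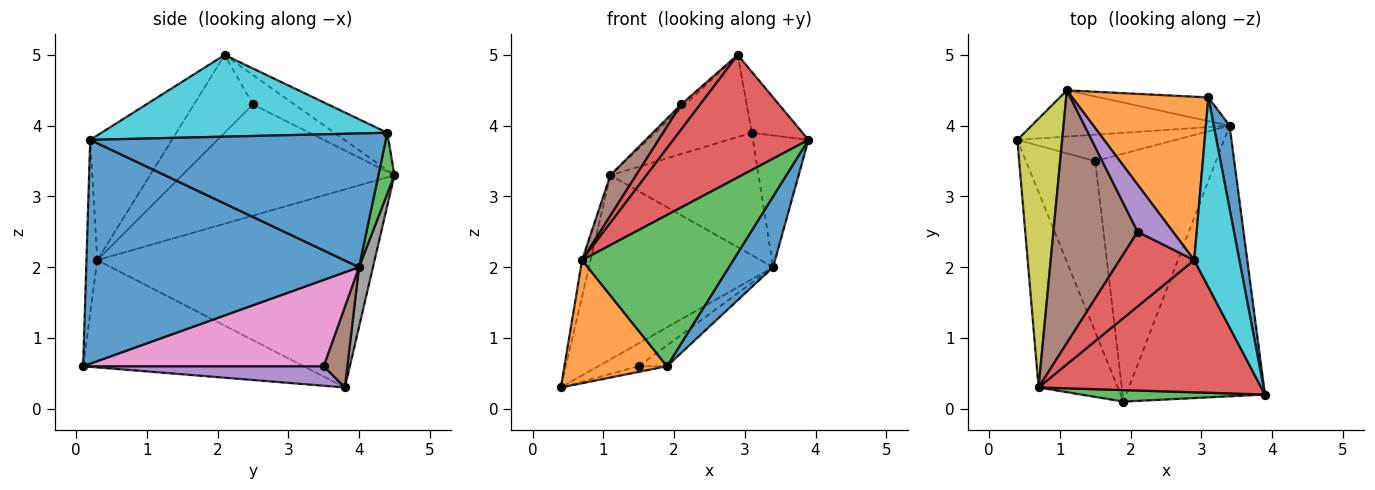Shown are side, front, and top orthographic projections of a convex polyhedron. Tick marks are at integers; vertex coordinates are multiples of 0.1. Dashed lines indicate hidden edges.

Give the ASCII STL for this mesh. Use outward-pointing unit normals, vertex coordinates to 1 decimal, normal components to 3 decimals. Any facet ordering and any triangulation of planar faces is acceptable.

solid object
 facet normal 0.842 -0.136 -0.522
  outer loop
   vertex 3.4 4.0 2.0
   vertex 3.9 0.2 3.8
   vertex 1.9 0.1 0.6
  endloop
 endfacet
 facet normal -0.754 -0.351 -0.556
  outer loop
   vertex 0.7 0.3 2.1
   vertex 0.4 3.8 0.3
   vertex 1.9 0.1 0.6
  endloop
 endfacet
 facet normal -0.071 -0.995 0.076
  outer loop
   vertex 0.7 0.3 2.1
   vertex 1.9 0.1 0.6
   vertex 3.9 0.2 3.8
  endloop
 endfacet
 facet normal -0.380 -0.629 0.679
  outer loop
   vertex 0.7 0.3 2.1
   vertex 3.9 0.2 3.8
   vertex 2.9 2.1 5.0
  endloop
 endfacet
 facet normal 0.271 0.032 -0.962
  outer loop
   vertex 1.5 3.5 0.6
   vertex 1.9 0.1 0.6
   vertex 0.4 3.8 0.3
  endloop
 endfacet
 facet normal 0.359 0.611 -0.706
  outer loop
   vertex 1.5 3.5 0.6
   vertex 0.4 3.8 0.3
   vertex 3.4 4.0 2.0
  endloop
 endfacet
 facet normal 0.580 0.068 -0.812
  outer loop
   vertex 1.5 3.5 0.6
   vertex 3.4 4.0 2.0
   vertex 1.9 0.1 0.6
  endloop
 endfacet
 facet normal 0.073 0.967 -0.243
  outer loop
   vertex 1.1 4.5 3.3
   vertex 3.4 4.0 2.0
   vertex 0.4 3.8 0.3
  endloop
 endfacet
 facet normal -0.975 0.030 0.221
  outer loop
   vertex 1.1 4.5 3.3
   vertex 0.4 3.8 0.3
   vertex 0.7 0.3 2.1
  endloop
 endfacet
 facet normal 0.865 0.153 0.478
  outer loop
   vertex 3.1 4.4 3.9
   vertex 2.9 2.1 5.0
   vertex 3.9 0.2 3.8
  endloop
 endfacet
 facet normal 0.976 0.183 0.116
  outer loop
   vertex 3.1 4.4 3.9
   vertex 3.9 0.2 3.8
   vertex 3.4 4.0 2.0
  endloop
 endfacet
 facet normal -0.239 0.436 0.868
  outer loop
   vertex 3.1 4.4 3.9
   vertex 1.1 4.5 3.3
   vertex 2.9 2.1 5.0
  endloop
 endfacet
 facet normal 0.105 0.976 -0.189
  outer loop
   vertex 3.1 4.4 3.9
   vertex 3.4 4.0 2.0
   vertex 1.1 4.5 3.3
  endloop
 endfacet
 facet normal -0.703 -0.227 0.674
  outer loop
   vertex 2.1 2.5 4.3
   vertex 0.7 0.3 2.1
   vertex 2.9 2.1 5.0
  endloop
 endfacet
 facet normal -0.639 0.064 0.767
  outer loop
   vertex 2.1 2.5 4.3
   vertex 2.9 2.1 5.0
   vertex 1.1 4.5 3.3
  endloop
 endfacet
 facet normal -0.793 -0.096 0.601
  outer loop
   vertex 2.1 2.5 4.3
   vertex 1.1 4.5 3.3
   vertex 0.7 0.3 2.1
  endloop
 endfacet
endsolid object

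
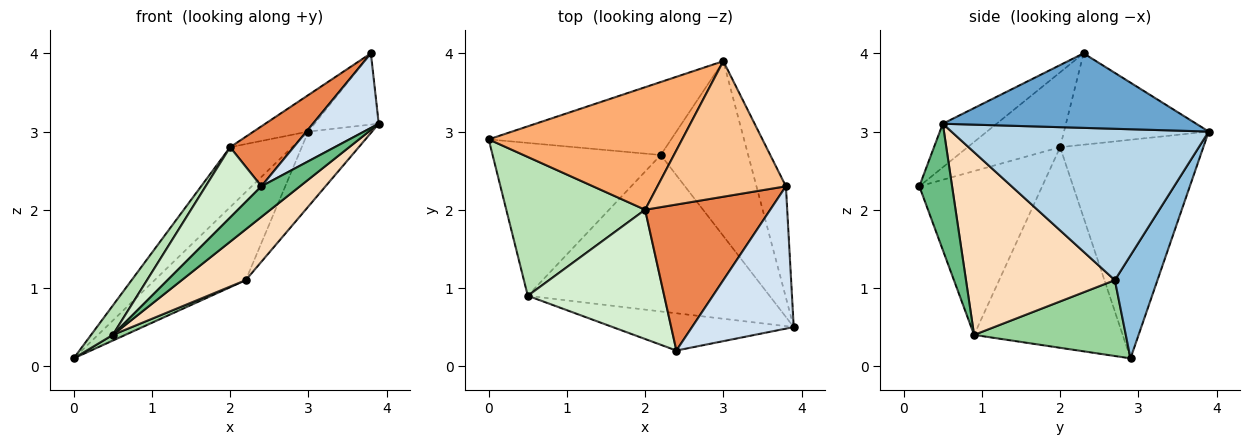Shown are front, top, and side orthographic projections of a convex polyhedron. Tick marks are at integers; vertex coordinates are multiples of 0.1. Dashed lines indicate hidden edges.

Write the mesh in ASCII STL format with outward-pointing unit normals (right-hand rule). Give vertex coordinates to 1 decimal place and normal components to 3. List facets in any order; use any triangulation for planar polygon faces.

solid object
 facet normal 0.905 0.229 -0.358
  outer loop
   vertex 3.8 2.3 4.0
   vertex 3.9 0.5 3.1
   vertex 3.0 3.9 3.0
  endloop
 endfacet
 facet normal 0.339 0.725 -0.600
  outer loop
   vertex 2.2 2.7 1.1
   vertex 0.0 2.9 0.1
   vertex 3.0 3.9 3.0
  endloop
 endfacet
 facet normal 0.847 0.210 -0.489
  outer loop
   vertex 2.2 2.7 1.1
   vertex 3.0 3.9 3.0
   vertex 3.9 0.5 3.1
  endloop
 endfacet
 facet normal -0.355 -0.434 0.828
  outer loop
   vertex 2.4 0.2 2.3
   vertex 3.9 0.5 3.1
   vertex 3.8 2.3 4.0
  endloop
 endfacet
 facet normal -0.484 -0.332 0.809
  outer loop
   vertex 2.0 2.0 2.8
   vertex 2.4 0.2 2.3
   vertex 3.8 2.3 4.0
  endloop
 endfacet
 facet normal -0.712 0.309 0.630
  outer loop
   vertex 2.0 2.0 2.8
   vertex 3.0 3.9 3.0
   vertex 0.0 2.9 0.1
  endloop
 endfacet
 facet normal -0.566 0.214 0.796
  outer loop
   vertex 2.0 2.0 2.8
   vertex 3.8 2.3 4.0
   vertex 3.0 3.9 3.0
  endloop
 endfacet
 facet normal 0.584 -0.251 -0.772
  outer loop
   vertex 0.5 0.9 0.4
   vertex 2.2 2.7 1.1
   vertex 3.9 0.5 3.1
  endloop
 endfacet
 facet normal 0.475 -0.559 -0.680
  outer loop
   vertex 0.5 0.9 0.4
   vertex 3.9 0.5 3.1
   vertex 2.4 0.2 2.3
  endloop
 endfacet
 facet normal 0.411 -0.034 -0.911
  outer loop
   vertex 0.5 0.9 0.4
   vertex 0.0 2.9 0.1
   vertex 2.2 2.7 1.1
  endloop
 endfacet
 facet normal -0.816 -0.119 0.565
  outer loop
   vertex 0.5 0.9 0.4
   vertex 2.0 2.0 2.8
   vertex 0.0 2.9 0.1
  endloop
 endfacet
 facet normal -0.726 -0.329 0.604
  outer loop
   vertex 0.5 0.9 0.4
   vertex 2.4 0.2 2.3
   vertex 2.0 2.0 2.8
  endloop
 endfacet
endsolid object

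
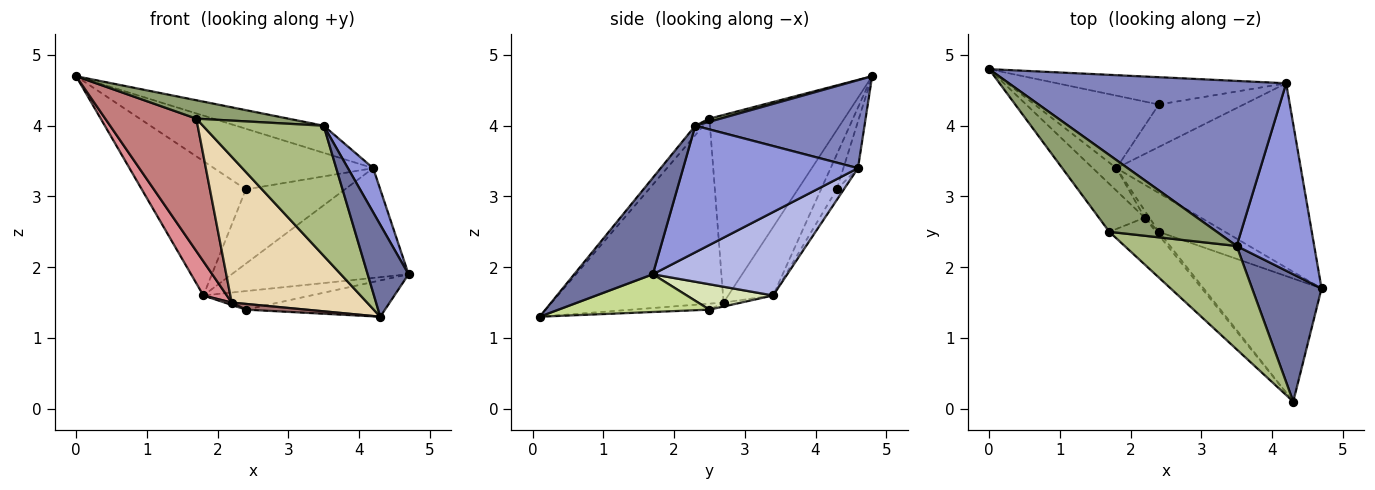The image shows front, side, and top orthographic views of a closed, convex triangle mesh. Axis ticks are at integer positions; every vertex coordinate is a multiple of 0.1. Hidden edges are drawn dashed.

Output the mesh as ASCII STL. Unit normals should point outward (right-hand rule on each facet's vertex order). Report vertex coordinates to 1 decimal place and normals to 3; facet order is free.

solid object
 facet normal 0.748 -0.389 0.538
  outer loop
   vertex 3.5 2.3 4.0
   vertex 4.3 0.1 1.3
   vertex 4.7 1.7 1.9
  endloop
 endfacet
 facet normal 0.299 0.155 0.942
  outer loop
   vertex 4.2 4.6 3.4
   vertex 0.0 4.8 4.7
   vertex 3.5 2.3 4.0
  endloop
 endfacet
 facet normal 0.846 -0.122 0.519
  outer loop
   vertex 4.2 4.6 3.4
   vertex 3.5 2.3 4.0
   vertex 4.7 1.7 1.9
  endloop
 endfacet
 facet normal 0.362 0.477 -0.801
  outer loop
   vertex 1.8 3.4 1.6
   vertex 4.2 4.6 3.4
   vertex 4.7 1.7 1.9
  endloop
 endfacet
 facet normal 0.028 -0.233 0.972
  outer loop
   vertex 1.7 2.5 4.1
   vertex 3.5 2.3 4.0
   vertex 0.0 4.8 4.7
  endloop
 endfacet
 facet normal -0.052 -0.782 0.621
  outer loop
   vertex 1.7 2.5 4.1
   vertex 4.3 0.1 1.3
   vertex 3.5 2.3 4.0
  endloop
 endfacet
 facet normal 0.293 0.270 -0.917
  outer loop
   vertex 2.4 2.5 1.4
   vertex 4.7 1.7 1.9
   vertex 4.3 0.1 1.3
  endloop
 endfacet
 facet normal 0.327 0.408 -0.853
  outer loop
   vertex 2.4 2.5 1.4
   vertex 1.8 3.4 1.6
   vertex 4.7 1.7 1.9
  endloop
 endfacet
 facet normal -0.083 0.909 -0.409
  outer loop
   vertex 2.4 4.3 3.1
   vertex 0.0 4.8 4.7
   vertex 4.2 4.6 3.4
  endloop
 endfacet
 facet normal -0.132 0.872 -0.471
  outer loop
   vertex 2.4 4.3 3.1
   vertex 1.8 3.4 1.6
   vertex 0.0 4.8 4.7
  endloop
 endfacet
 facet normal -0.062 0.867 -0.495
  outer loop
   vertex 2.4 4.3 3.1
   vertex 4.2 4.6 3.4
   vertex 1.8 3.4 1.6
  endloop
 endfacet
 facet normal -0.770 -0.607 -0.195
  outer loop
   vertex 2.2 2.7 1.5
   vertex 4.3 0.1 1.3
   vertex 1.7 2.5 4.1
  endloop
 endfacet
 facet normal -0.745 -0.575 -0.338
  outer loop
   vertex 2.2 2.7 1.5
   vertex 2.4 2.5 1.4
   vertex 4.3 0.1 1.3
  endloop
 endfacet
 facet normal -0.812 -0.549 -0.198
  outer loop
   vertex 2.2 2.7 1.5
   vertex 1.7 2.5 4.1
   vertex 0.0 4.8 4.7
  endloop
 endfacet
 facet normal -0.848 -0.443 -0.292
  outer loop
   vertex 2.2 2.7 1.5
   vertex 0.0 4.8 4.7
   vertex 1.8 3.4 1.6
  endloop
 endfacet
 facet normal -0.620 -0.248 -0.744
  outer loop
   vertex 2.2 2.7 1.5
   vertex 1.8 3.4 1.6
   vertex 2.4 2.5 1.4
  endloop
 endfacet
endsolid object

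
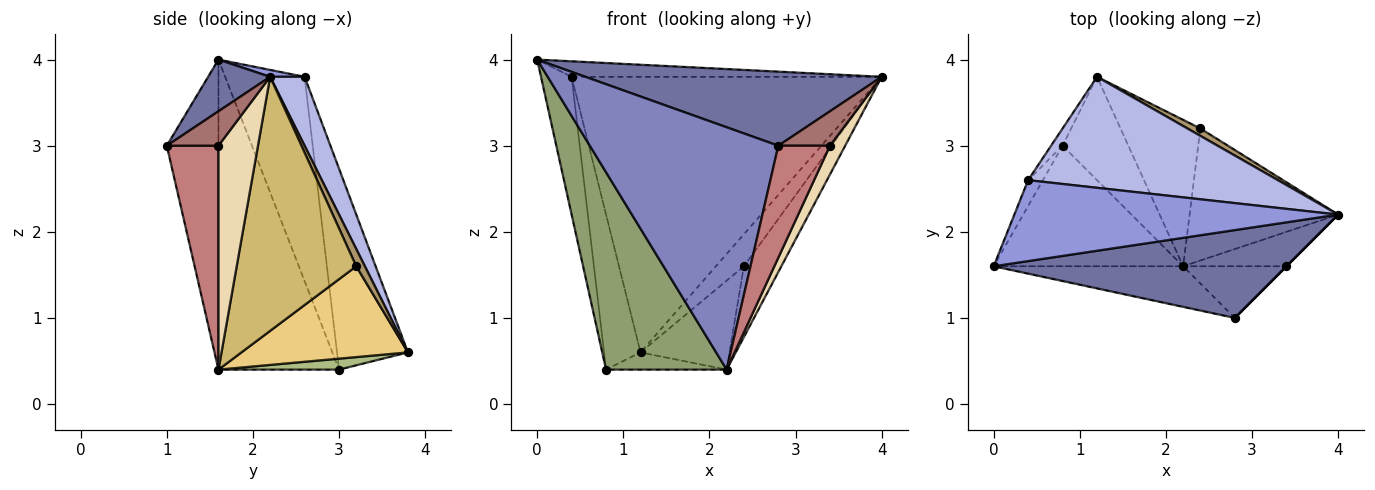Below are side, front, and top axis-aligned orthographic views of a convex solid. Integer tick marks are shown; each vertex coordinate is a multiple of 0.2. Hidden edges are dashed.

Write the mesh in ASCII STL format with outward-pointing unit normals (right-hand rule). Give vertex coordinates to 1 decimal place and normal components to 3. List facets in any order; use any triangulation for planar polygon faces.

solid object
 facet normal 0.134 -0.639 0.758
  outer loop
   vertex 2.8 1.0 3.0
   vertex 4.0 2.2 3.8
   vertex 0.0 1.6 4.0
  endloop
 endfacet
 facet normal -0.261 -0.952 -0.159
  outer loop
   vertex 2.8 1.0 3.0
   vertex 0.0 1.6 4.0
   vertex 2.2 1.6 0.4
  endloop
 endfacet
 facet normal 0.021 0.188 0.982
  outer loop
   vertex 0.4 2.6 3.8
   vertex 0.0 1.6 4.0
   vertex 4.0 2.2 3.8
  endloop
 endfacet
 facet normal 0.103 0.923 0.372
  outer loop
   vertex 0.4 2.6 3.8
   vertex 4.0 2.2 3.8
   vertex 1.2 3.8 0.6
  endloop
 endfacet
 facet normal -0.649 -0.649 -0.397
  outer loop
   vertex 0.8 3.0 0.4
   vertex 2.2 1.6 0.4
   vertex 0.0 1.6 4.0
  endloop
 endfacet
 facet normal 0.162 0.162 -0.973
  outer loop
   vertex 0.8 3.0 0.4
   vertex 1.2 3.8 0.6
   vertex 2.2 1.6 0.4
  endloop
 endfacet
 facet normal -0.931 0.359 -0.067
  outer loop
   vertex 0.8 3.0 0.4
   vertex 0.0 1.6 4.0
   vertex 0.4 2.6 3.8
  endloop
 endfacet
 facet normal -0.888 0.457 -0.051
  outer loop
   vertex 0.8 3.0 0.4
   vertex 0.4 2.6 3.8
   vertex 1.2 3.8 0.6
  endloop
 endfacet
 facet normal 0.287 0.933 0.215
  outer loop
   vertex 2.4 3.2 1.6
   vertex 1.2 3.8 0.6
   vertex 4.0 2.2 3.8
  endloop
 endfacet
 facet normal 0.833 0.261 -0.487
  outer loop
   vertex 2.4 3.2 1.6
   vertex 4.0 2.2 3.8
   vertex 2.2 1.6 0.4
  endloop
 endfacet
 facet normal 0.697 0.372 -0.613
  outer loop
   vertex 2.4 3.2 1.6
   vertex 2.2 1.6 0.4
   vertex 1.2 3.8 0.6
  endloop
 endfacet
 facet normal 0.857 -0.330 -0.396
  outer loop
   vertex 3.4 1.6 3.0
   vertex 2.2 1.6 0.4
   vertex 4.0 2.2 3.8
  endloop
 endfacet
 facet normal 0.707 -0.707 0.000
  outer loop
   vertex 3.4 1.6 3.0
   vertex 4.0 2.2 3.8
   vertex 2.8 1.0 3.0
  endloop
 endfacet
 facet normal 0.672 -0.672 -0.310
  outer loop
   vertex 3.4 1.6 3.0
   vertex 2.8 1.0 3.0
   vertex 2.2 1.6 0.4
  endloop
 endfacet
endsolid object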